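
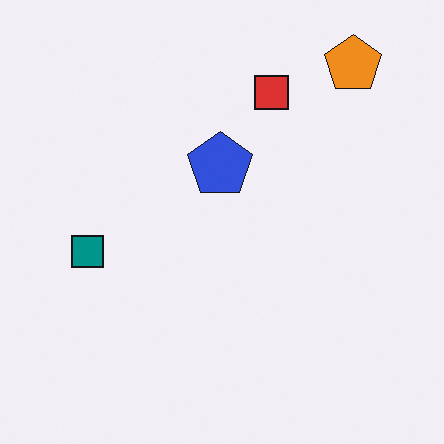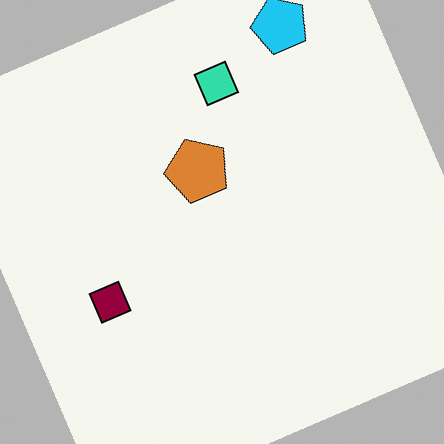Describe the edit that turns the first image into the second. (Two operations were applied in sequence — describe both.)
This is the original image rotated counter-clockwise by a moderate amount, then hue-shifted by a large amount.

Every shape is tilted by the same angle and the image corners show triangular fill wedges — a whole-image rotation by a non-right angle. Every shape's color has rotated by the same amount around the hue wheel — a uniform hue shift.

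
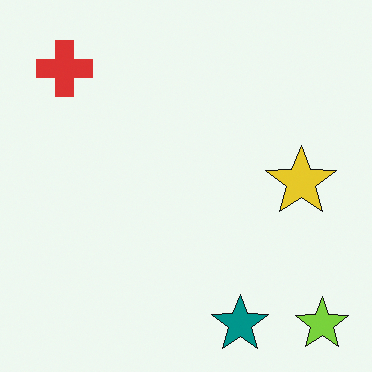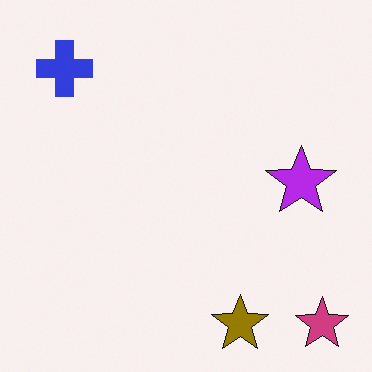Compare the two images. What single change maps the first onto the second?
The image was hue-shifted through roughly half the color wheel.

Every shape's color has rotated by the same amount around the hue wheel — a uniform hue shift.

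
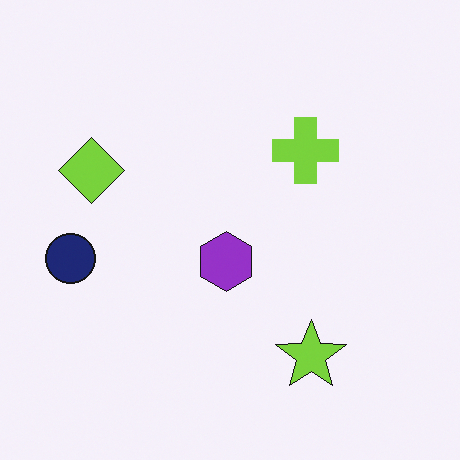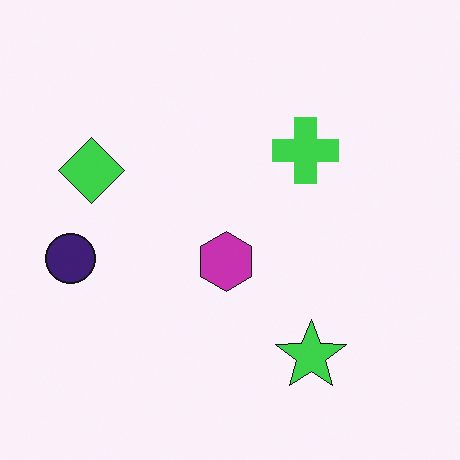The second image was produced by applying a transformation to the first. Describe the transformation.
It was hue-shifted slightly.

Every shape's color has rotated by the same amount around the hue wheel — a uniform hue shift.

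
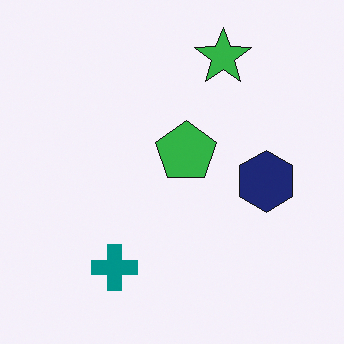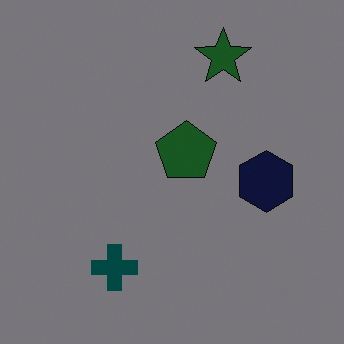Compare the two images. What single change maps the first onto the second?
The image was darkened a lot.

Every pixel — background and shapes alike — is uniformly darkened.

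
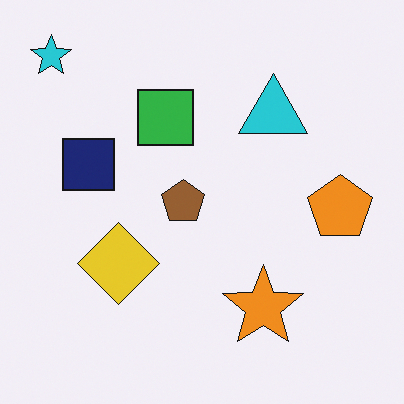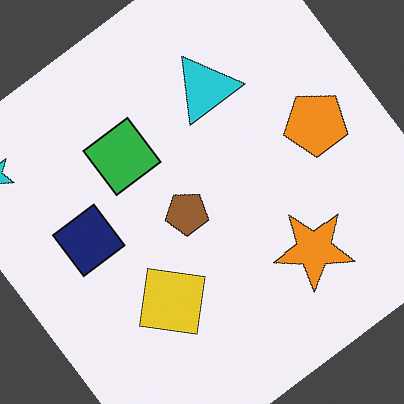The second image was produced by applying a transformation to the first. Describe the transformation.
The image was rotated counter-clockwise by a large amount — several tens of degrees.

Every shape is tilted by the same angle and the image corners show triangular fill wedges — a whole-image rotation by a non-right angle.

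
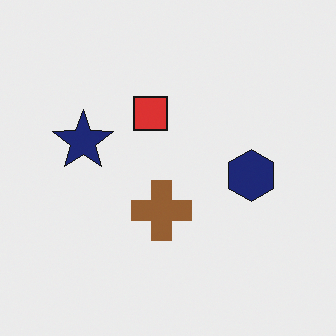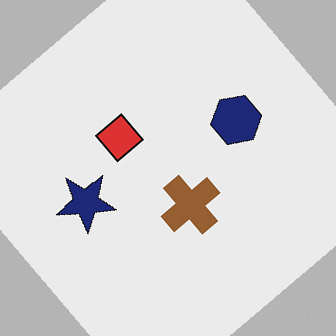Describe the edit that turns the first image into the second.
Rotated counter-clockwise by a large amount — several tens of degrees.

Every shape is tilted by the same angle and the image corners show triangular fill wedges — a whole-image rotation by a non-right angle.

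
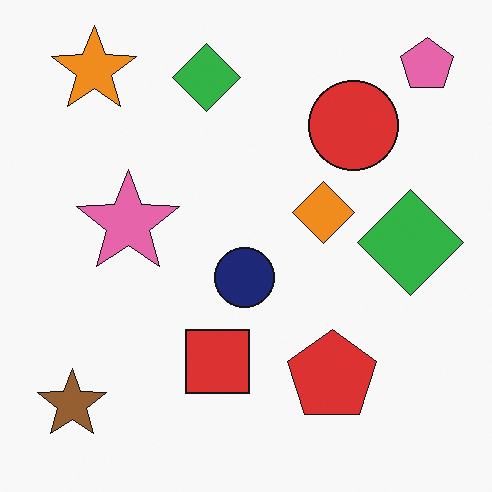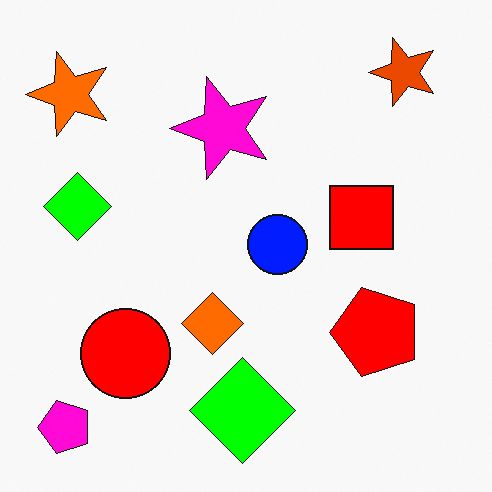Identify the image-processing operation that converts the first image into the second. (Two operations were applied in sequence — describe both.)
The transformation is: transposed (reflected across the top-left ↔ bottom-right diagonal), then heavily oversaturated.

Shapes have swapped their row and column positions — what was in the top-right is now in the bottom-left — a diagonal reflection. All colors are more vivid — a global saturation change.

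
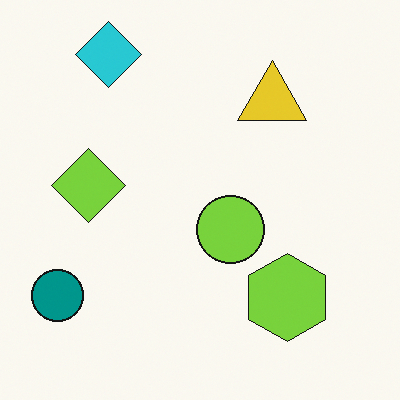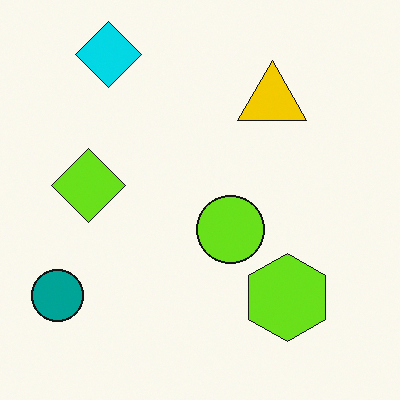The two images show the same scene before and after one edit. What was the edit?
It was slightly oversaturated.

All colors are more vivid — a global saturation change.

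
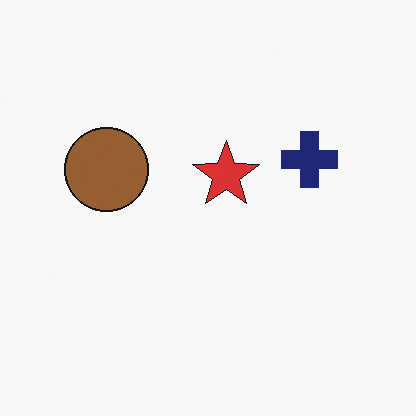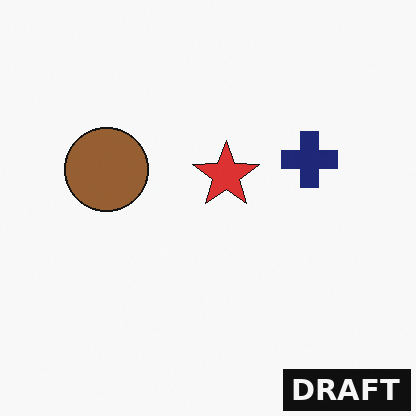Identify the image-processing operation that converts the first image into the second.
This is the original image watermarked with the text "DRAFT" in the lower-right corner.

A dark label reading "DRAFT" appears in the lower-right corner.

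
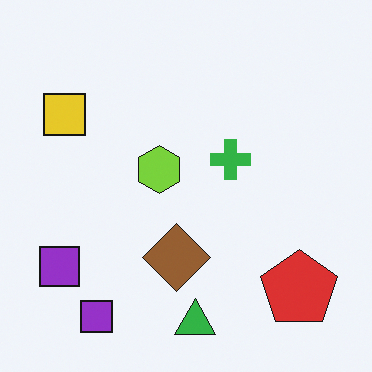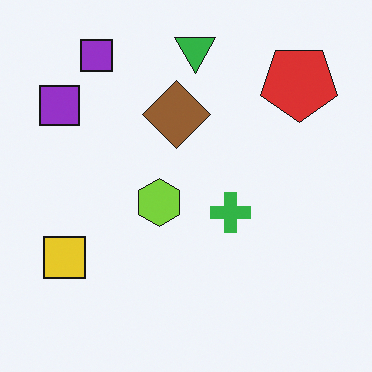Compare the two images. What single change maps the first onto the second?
Flipped vertically (top ↔ bottom).

The green triangle is in the bottom of the first image and the top of the second — shapes on opposite sides of the horizontal midline have swapped in a mirror flip.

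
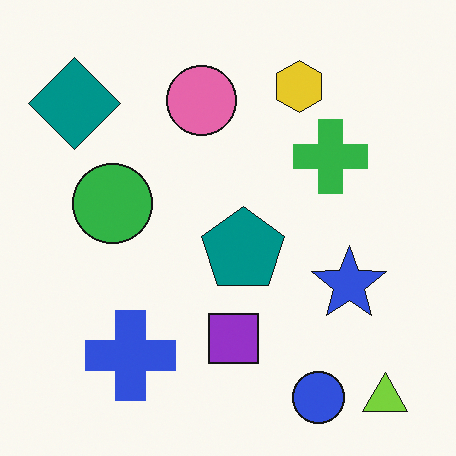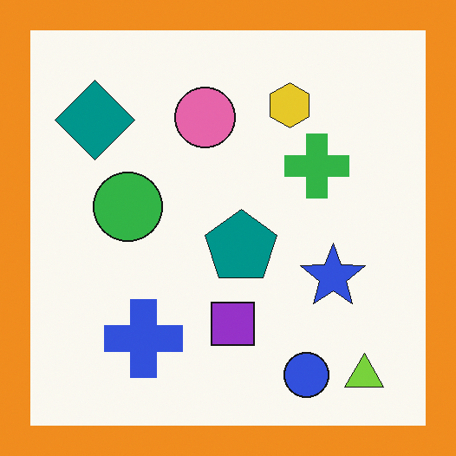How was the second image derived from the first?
This is the original image framed with a orange border.

A solid orange frame runs around the edge of the second image, with the content slightly shrunk inside it.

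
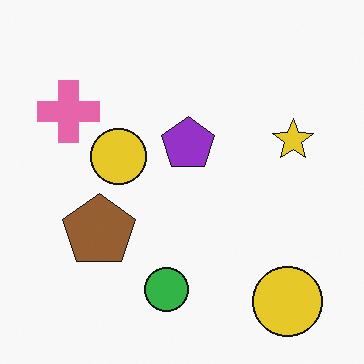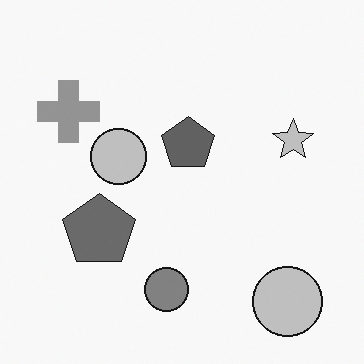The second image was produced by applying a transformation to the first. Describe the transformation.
It was converted to grayscale.

All color is removed — every shape is now a shade of grey.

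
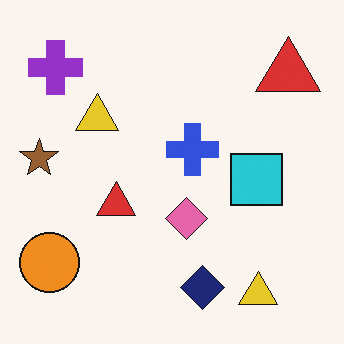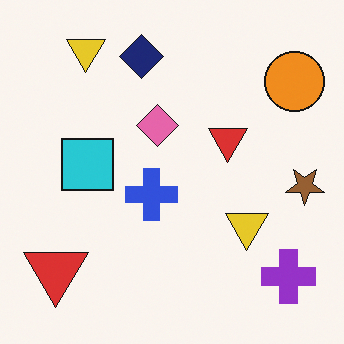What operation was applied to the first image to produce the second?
This is the original image rotated 180°.

The purple cross sits in the top-left of the first image and the bottom-right of the second — consistent with a whole-image 180° rotation.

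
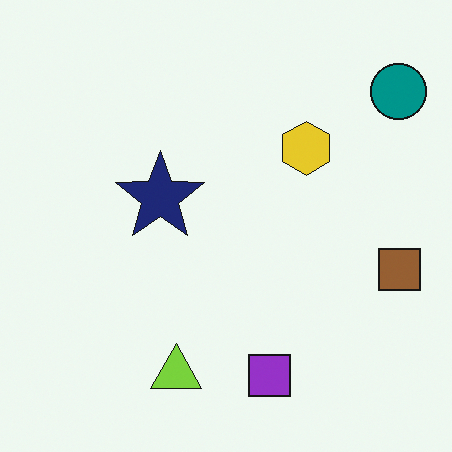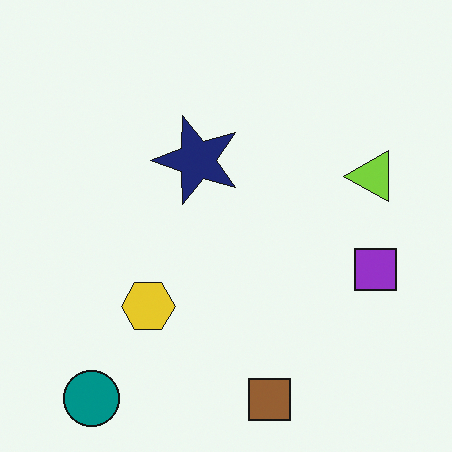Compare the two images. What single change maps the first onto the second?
The image was transposed (reflected across the top-left ↔ bottom-right diagonal).

Shapes have swapped their row and column positions — what was in the top-right is now in the bottom-left — a diagonal reflection.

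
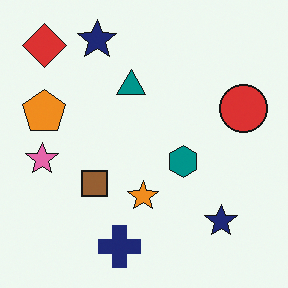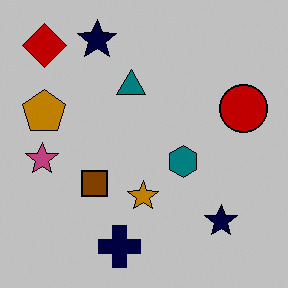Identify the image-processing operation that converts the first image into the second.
Aggressively posterized.

Each flat color has snapped to a coarser quantized level — most visibly, the near-white background has dropped to a flat grey.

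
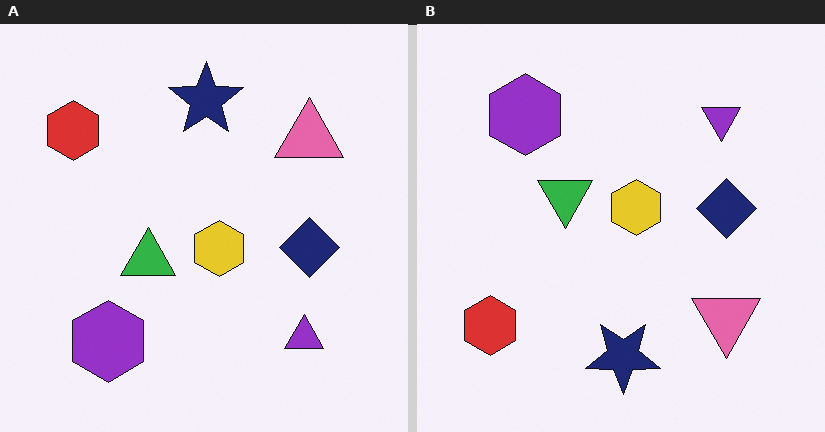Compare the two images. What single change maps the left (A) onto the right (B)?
Flipped vertically (top ↔ bottom).

The navy star is in the top of the left (A) image and the bottom of the right (B) — shapes on opposite sides of the horizontal midline have swapped in a mirror flip.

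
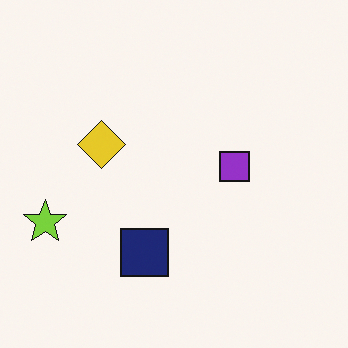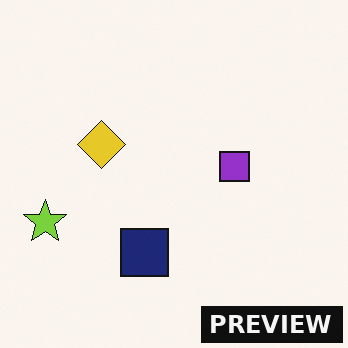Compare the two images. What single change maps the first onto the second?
It was watermarked with the text "PREVIEW" in the lower-right corner.

A dark label reading "PREVIEW" appears in the lower-right corner.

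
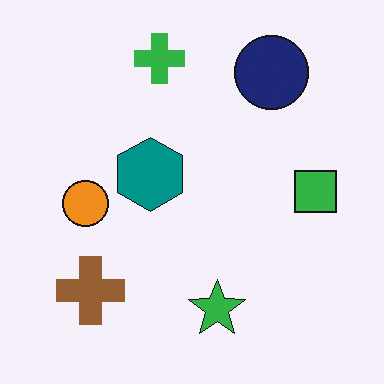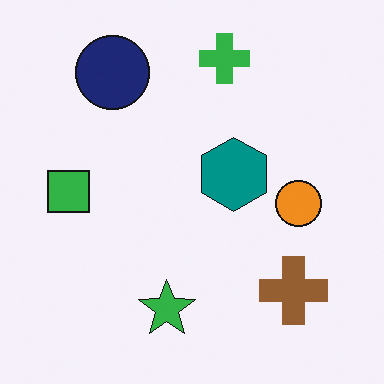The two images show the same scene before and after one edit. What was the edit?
The second image is the first flipped horizontally (left ↔ right).

The green square is in the right of the first image and the left of the second — shapes on opposite sides of the vertical midline have swapped in a mirror flip.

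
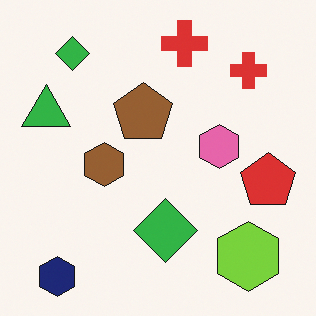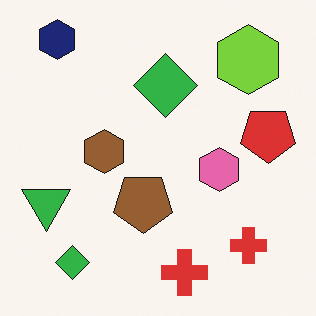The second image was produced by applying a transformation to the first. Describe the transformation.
The image was flipped vertically (top ↔ bottom).

The navy hexagon is in the bottom-left of the first image and the top-left of the second — shapes on opposite sides of the horizontal midline have swapped in a mirror flip.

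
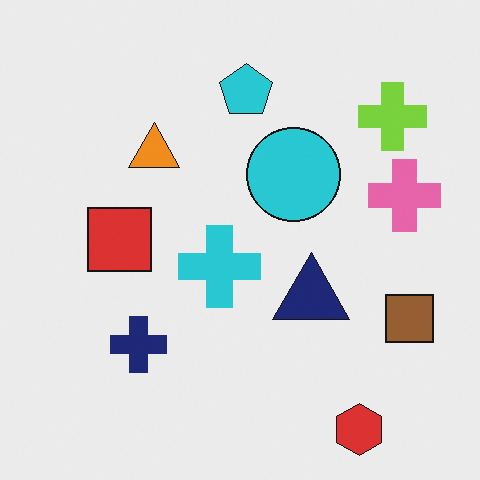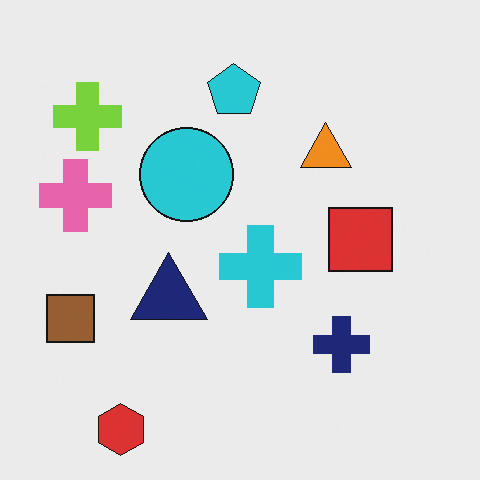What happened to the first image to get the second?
The image was flipped horizontally (left ↔ right).

The brown square is in the right of the first image and the left of the second — shapes on opposite sides of the vertical midline have swapped in a mirror flip.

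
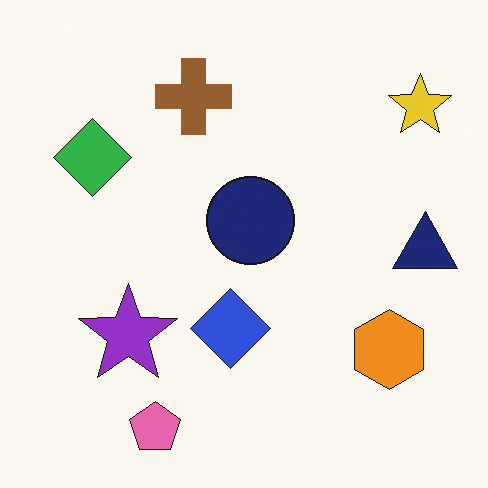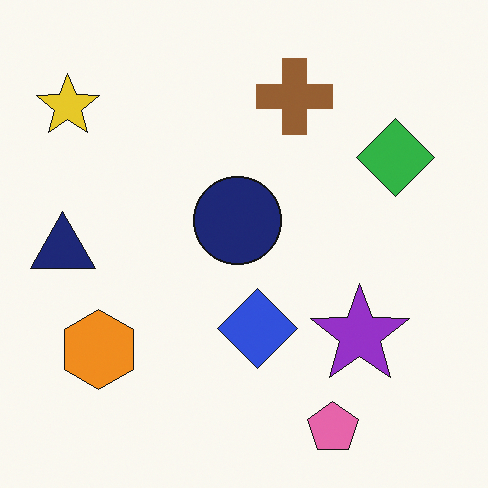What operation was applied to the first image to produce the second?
It was flipped horizontally (left ↔ right).

The navy triangle is in the right of the first image and the left of the second — shapes on opposite sides of the vertical midline have swapped in a mirror flip.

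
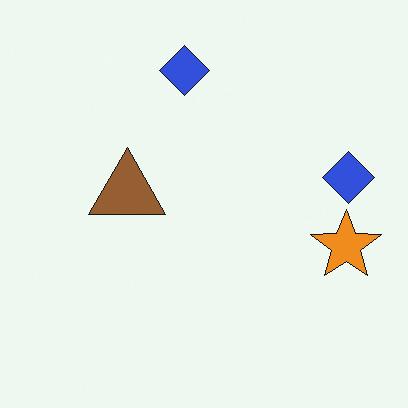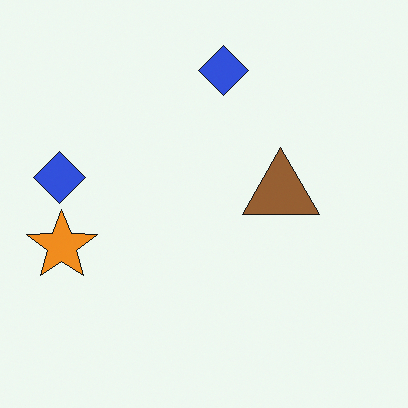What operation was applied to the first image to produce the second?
The image was flipped horizontally (left ↔ right).

The orange star is in the right of the first image and the left of the second — shapes on opposite sides of the vertical midline have swapped in a mirror flip.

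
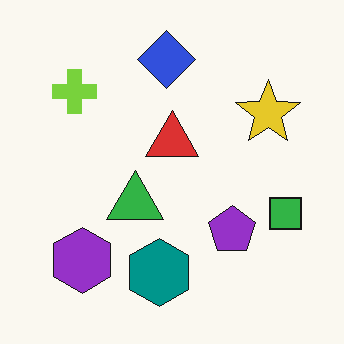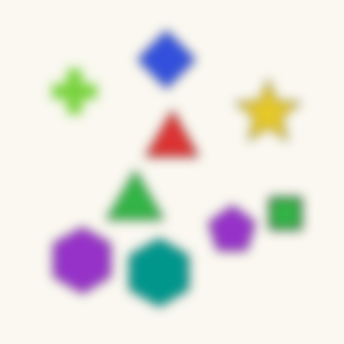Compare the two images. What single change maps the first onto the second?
This is the original image strongly gaussian-blurred.

Shape edges and outlines are uniformly softened across the whole image.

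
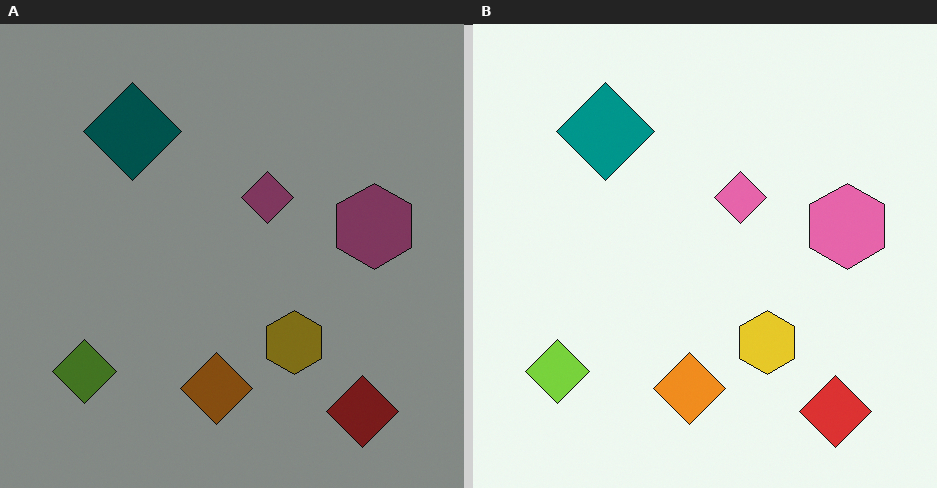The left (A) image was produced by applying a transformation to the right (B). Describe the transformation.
This is the original image substantially darkened.

Every pixel — background and shapes alike — is uniformly darkened.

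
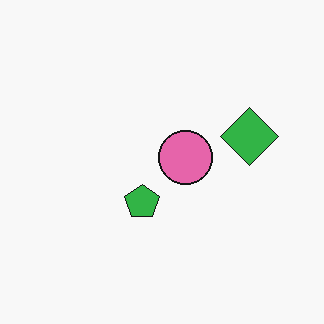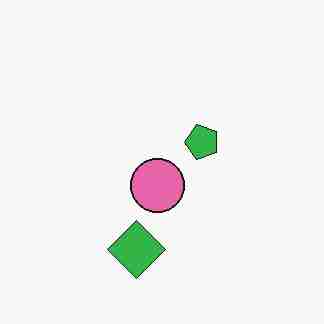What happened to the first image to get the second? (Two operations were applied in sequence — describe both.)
The transformation is: degraded with heavy JPEG compression, then transposed (reflected across the top-left ↔ bottom-right diagonal).

Blocky 8×8 compression artifacts appear around shape edges and the flat background shows ringing — characteristic JPEG degradation. Shapes have swapped their row and column positions — what was in the top-right is now in the bottom-left — a diagonal reflection.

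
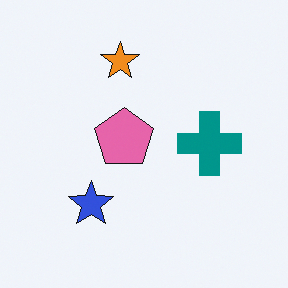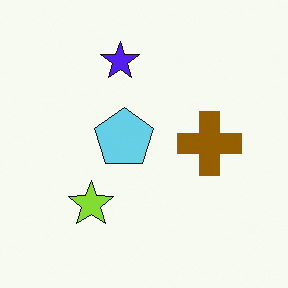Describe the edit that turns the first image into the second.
It was hue-shifted through roughly half the color wheel.

Every shape's color has rotated by the same amount around the hue wheel — a uniform hue shift.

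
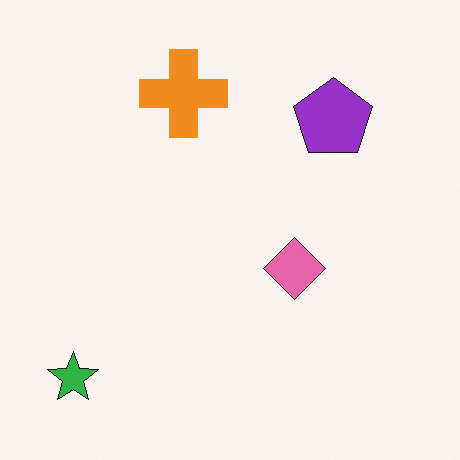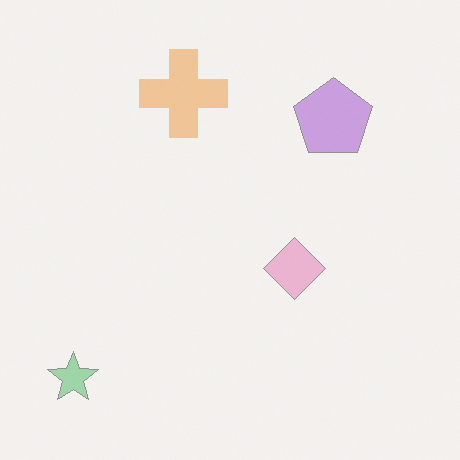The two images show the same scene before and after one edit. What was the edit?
The image was washed out (contrast reduced).

Tones are pushed toward mid-grey across the whole image — a global contrast change.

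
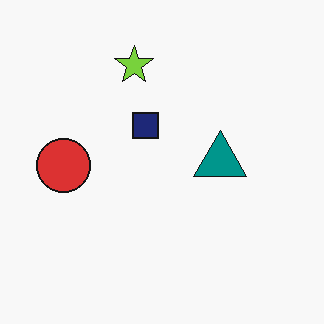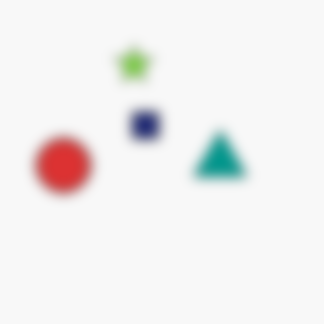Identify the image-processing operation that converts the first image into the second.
The second image is the first heavily blurred.

Shape edges and outlines are uniformly softened across the whole image.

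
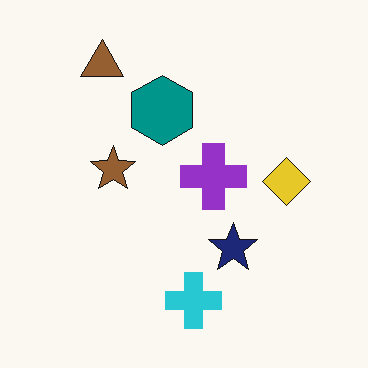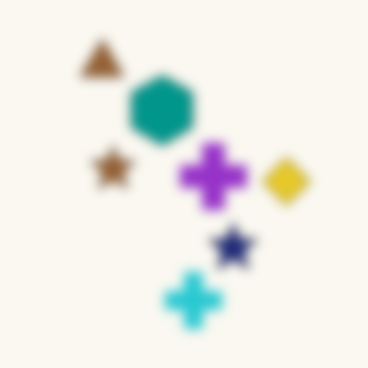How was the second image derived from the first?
This is the original image strongly gaussian-blurred.

Shape edges and outlines are uniformly softened across the whole image.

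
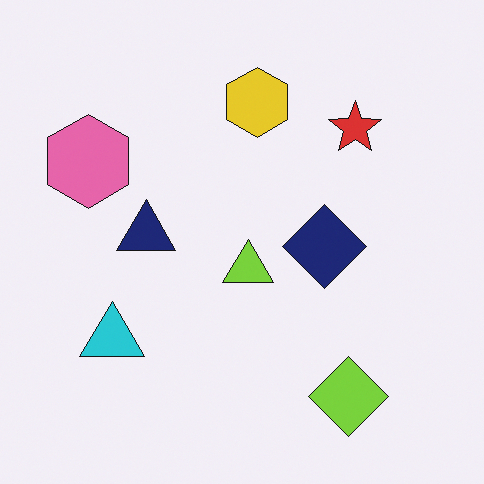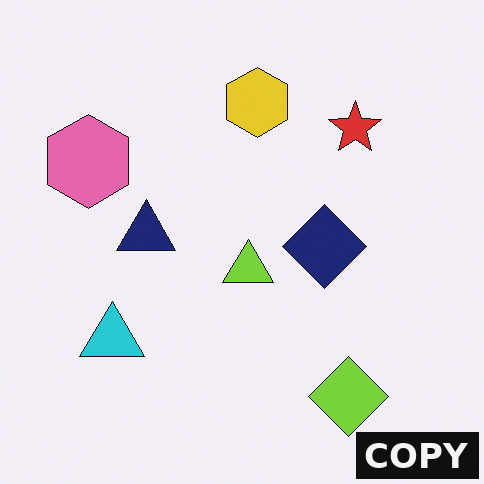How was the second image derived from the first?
Watermarked with the text "COPY" in the lower-right corner.

A dark label reading "COPY" appears in the lower-right corner.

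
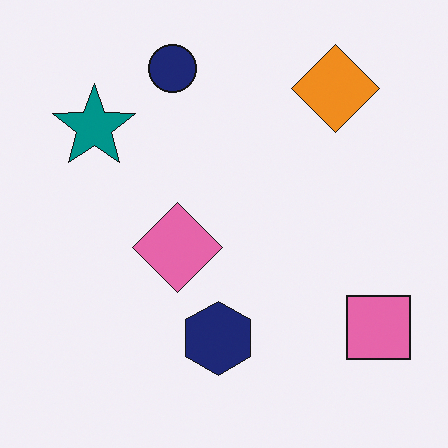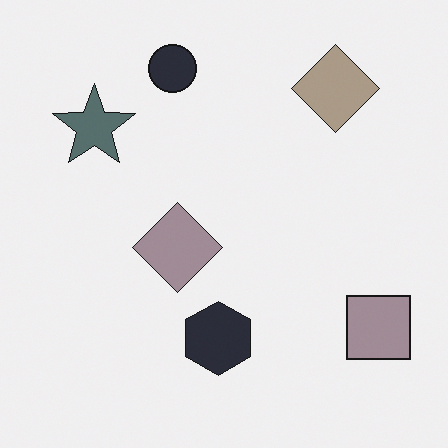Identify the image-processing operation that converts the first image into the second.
The image was made much more muted (saturation change).

All colors are more muted and greyish — a global saturation change.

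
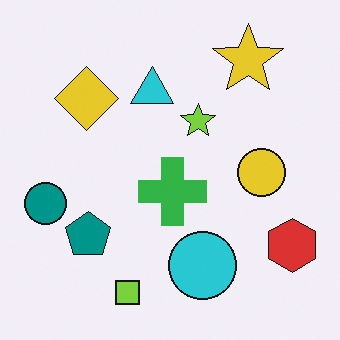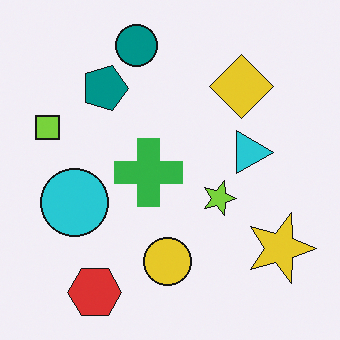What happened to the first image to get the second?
The image was rotated 90° clockwise.

The red hexagon sits in the bottom-right of the first image and the bottom-left of the second — consistent with a whole-image 90° clockwise rotation.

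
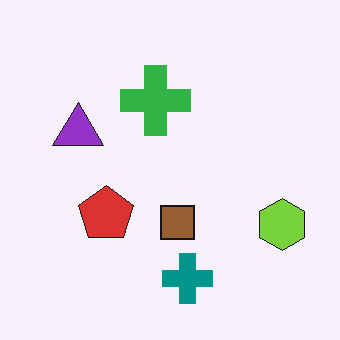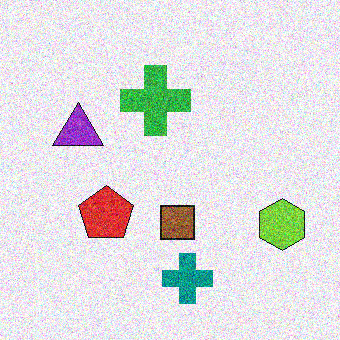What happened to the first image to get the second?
The image was degraded with heavy additive noise.

Random speckle covers the whole image, including the flat background.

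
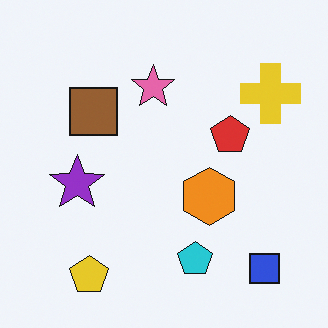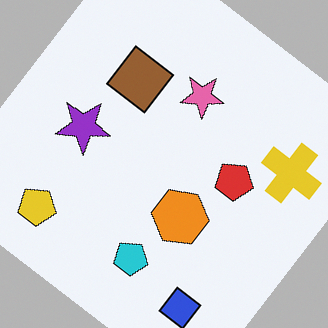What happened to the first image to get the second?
Rotated clockwise by a large amount — several tens of degrees.

Every shape is tilted by the same angle and the image corners show triangular fill wedges — a whole-image rotation by a non-right angle.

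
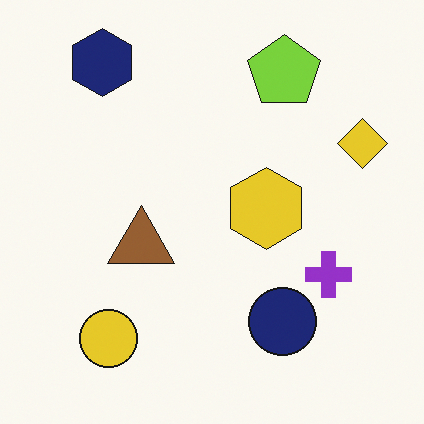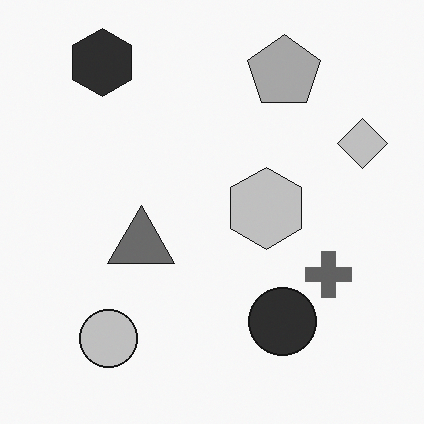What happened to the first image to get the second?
The transformation is: converted to grayscale.

All color is removed — every shape is now a shade of grey.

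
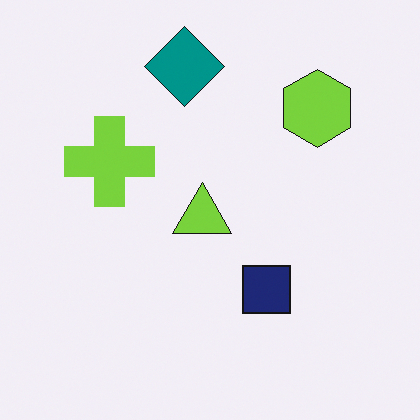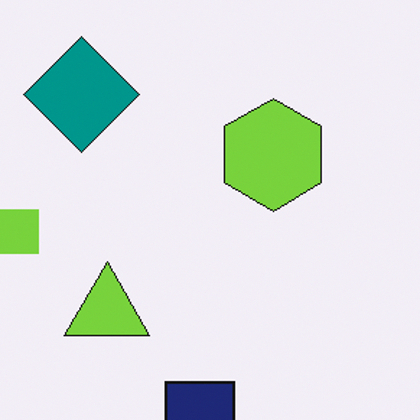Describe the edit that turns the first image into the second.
The second image is the first cropped slightly and scaled back up.

The visible shapes are larger and the field of view is narrower; shapes near the original edges may be partly or wholly outside the frame — a crop-and-rescale.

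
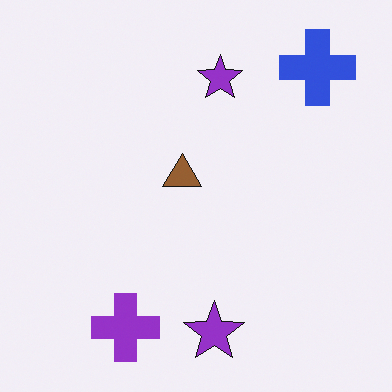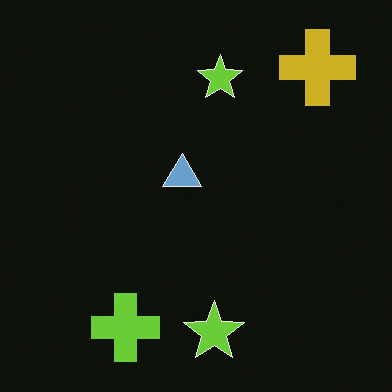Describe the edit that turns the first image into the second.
The second image is the first color-inverted (negative).

The light background has become dark and every shape's color is its complement — a photographic negative.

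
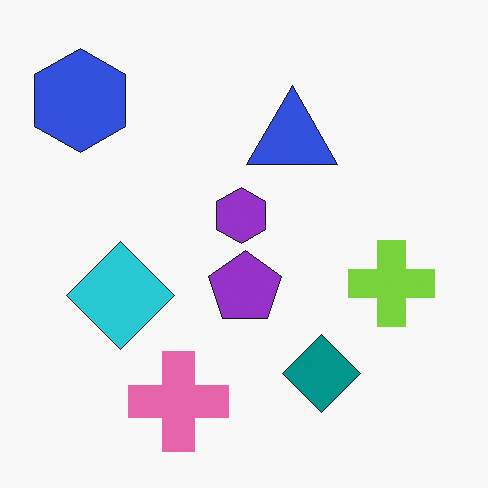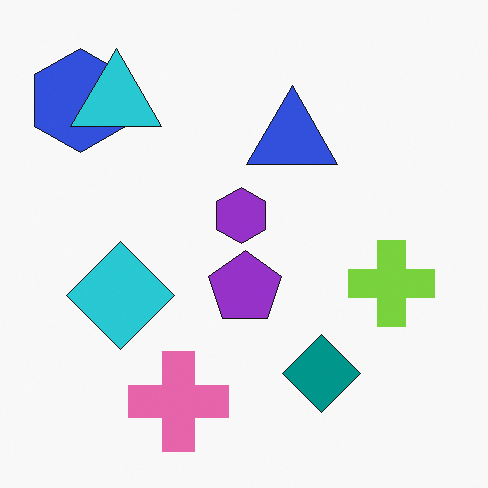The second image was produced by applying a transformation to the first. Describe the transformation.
Overlaid with an additional cyan triangle.

A cyan triangle appears in the second image that is absent from the first.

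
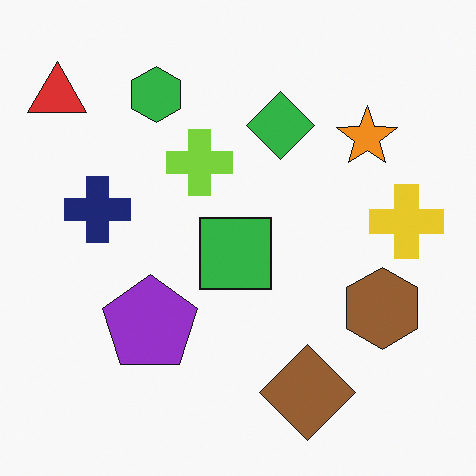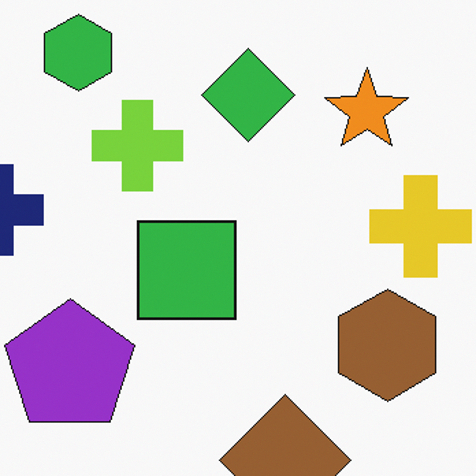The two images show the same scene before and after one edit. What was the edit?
The transformation is: cropped slightly and scaled back up.

The visible shapes are larger and the field of view is narrower; shapes near the original edges may be partly or wholly outside the frame — a crop-and-rescale.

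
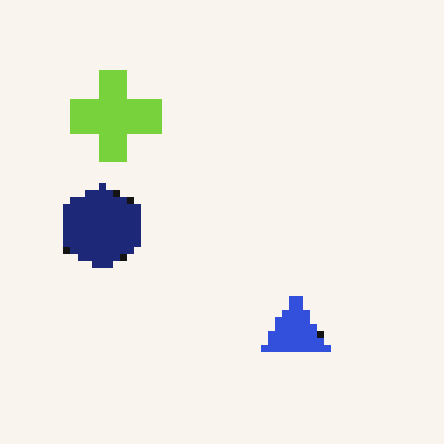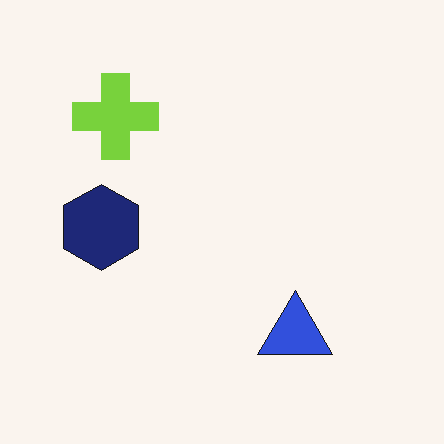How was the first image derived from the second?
The first image is the second moderately pixelated.

Shapes are reduced to large square blocks; fine edges and outlines are lost — a downscale-then-upscale (mosaic) effect.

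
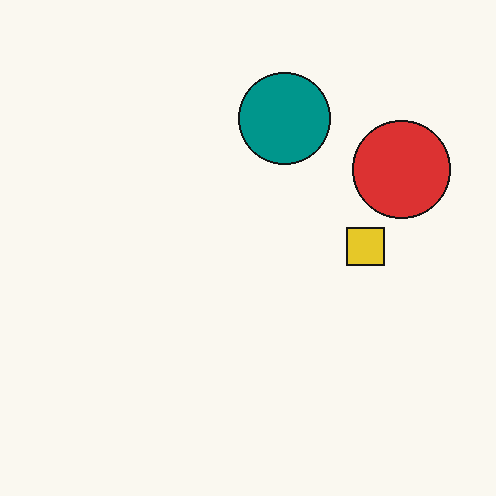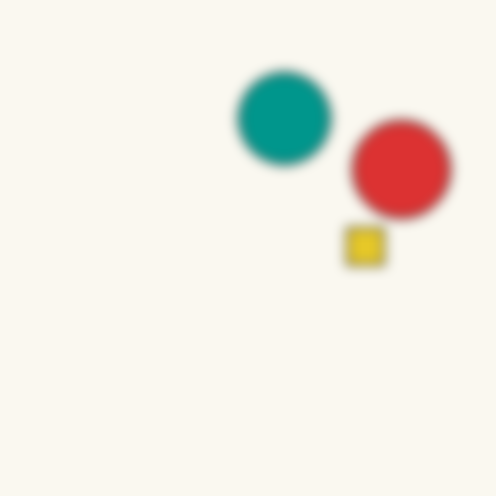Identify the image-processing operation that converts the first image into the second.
This is the original image strongly gaussian-blurred.

Shape edges and outlines are uniformly softened across the whole image.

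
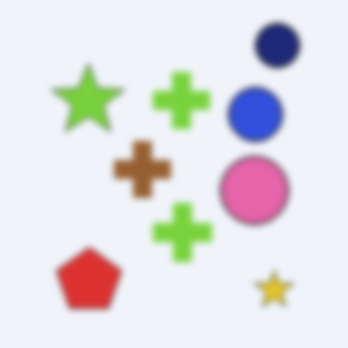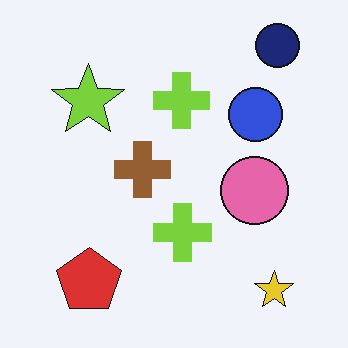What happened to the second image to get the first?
Noticeably gaussian-blurred.

Shape edges and outlines are uniformly softened across the whole image.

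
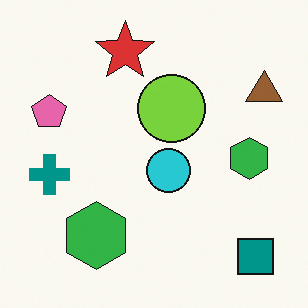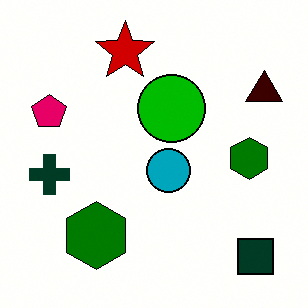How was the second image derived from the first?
The image was given much higher contrast.

Tones are pushed away from mid-grey across the whole image — a global contrast change.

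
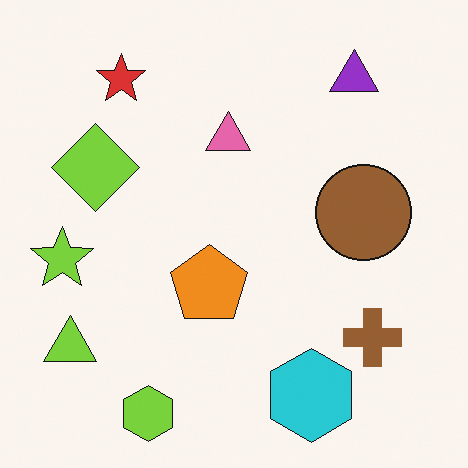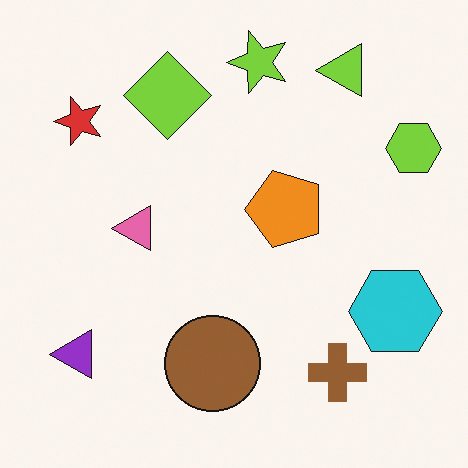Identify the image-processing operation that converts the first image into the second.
The second image is the first transposed (reflected across the top-left ↔ bottom-right diagonal).

Shapes have swapped their row and column positions — what was in the top-right is now in the bottom-left — a diagonal reflection.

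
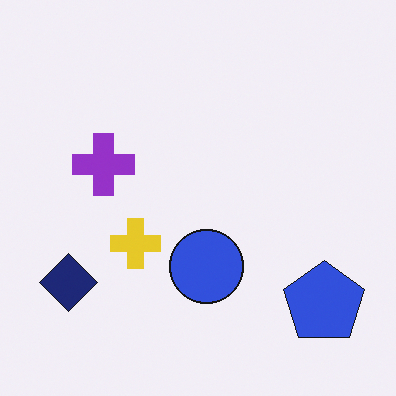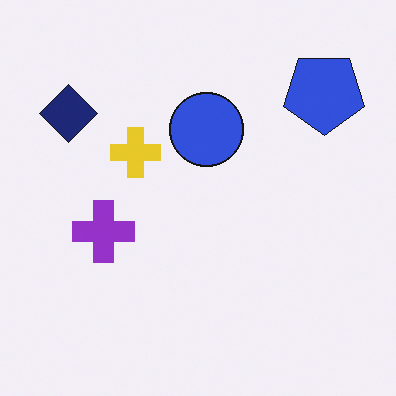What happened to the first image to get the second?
This is the original image flipped vertically (top ↔ bottom).

The blue pentagon is in the bottom-right of the first image and the top-right of the second — shapes on opposite sides of the horizontal midline have swapped in a mirror flip.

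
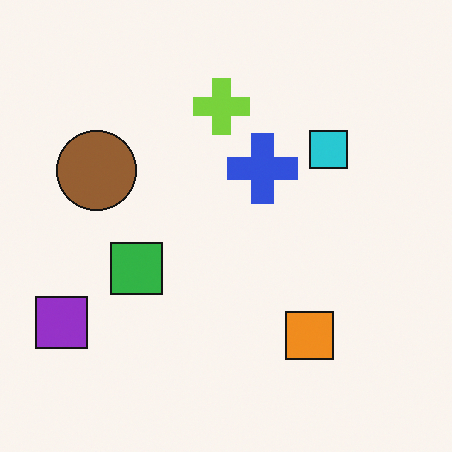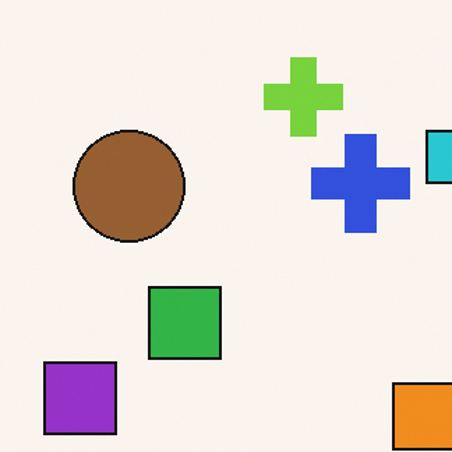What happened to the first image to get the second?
Cropped slightly and scaled back up.

The visible shapes are larger and the field of view is narrower; shapes near the original edges may be partly or wholly outside the frame — a crop-and-rescale.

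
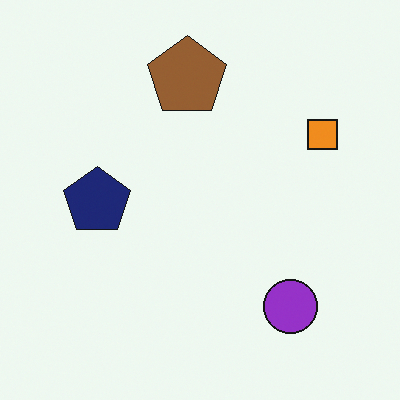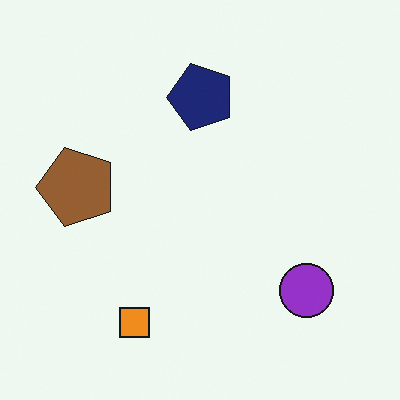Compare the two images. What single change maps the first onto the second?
This is the original image transposed (reflected across the top-left ↔ bottom-right diagonal).

Shapes have swapped their row and column positions — what was in the top-right is now in the bottom-left — a diagonal reflection.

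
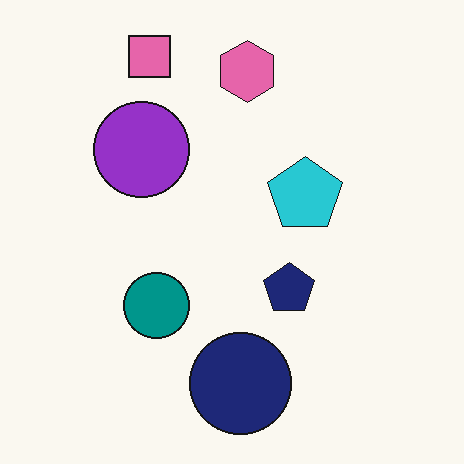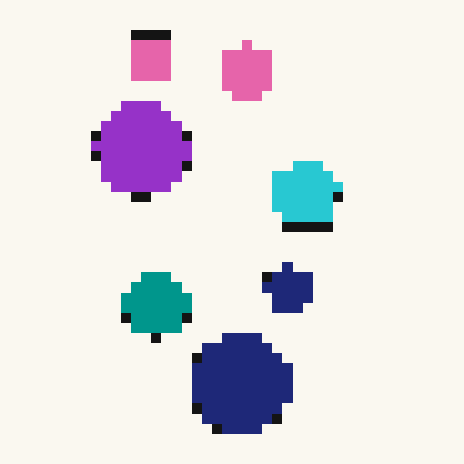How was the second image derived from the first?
It was coarsely pixelated.

Shapes are reduced to large square blocks; fine edges and outlines are lost — a downscale-then-upscale (mosaic) effect.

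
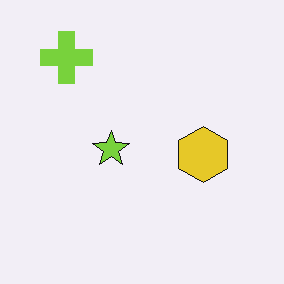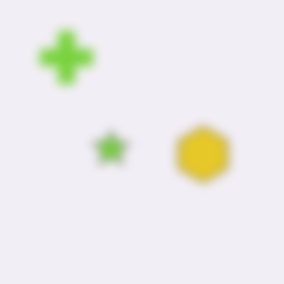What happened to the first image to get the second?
The second image is the first heavily blurred.

Shape edges and outlines are uniformly softened across the whole image.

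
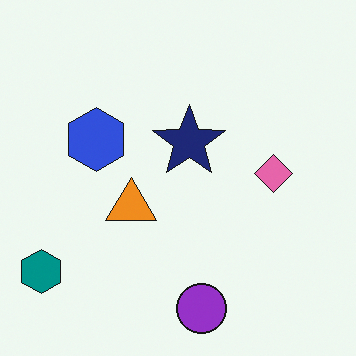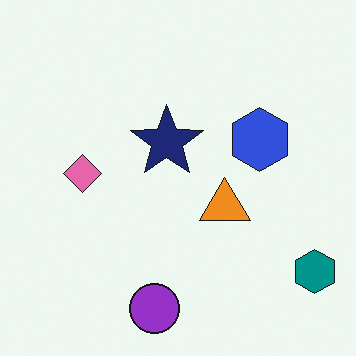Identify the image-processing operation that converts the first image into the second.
It was flipped horizontally (left ↔ right).

The teal hexagon is in the bottom-left of the first image and the bottom-right of the second — shapes on opposite sides of the vertical midline have swapped in a mirror flip.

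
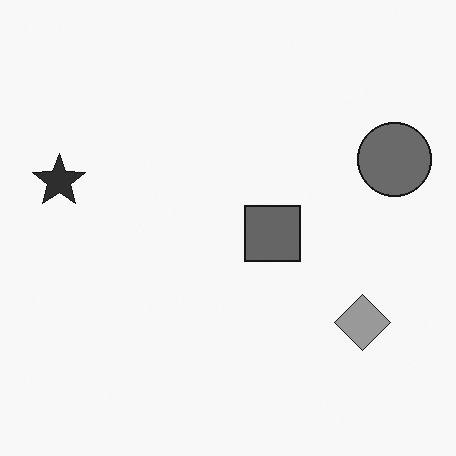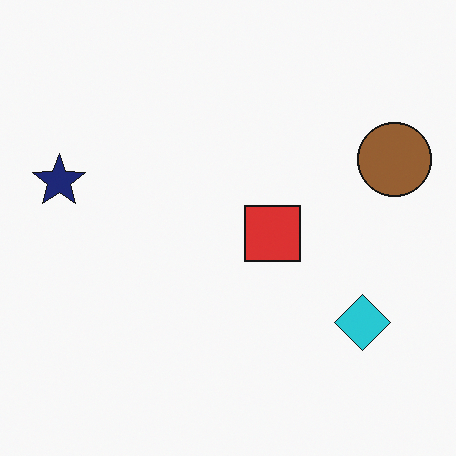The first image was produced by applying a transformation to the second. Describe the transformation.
This is the original image converted to grayscale.

All color is removed — every shape is now a shade of grey.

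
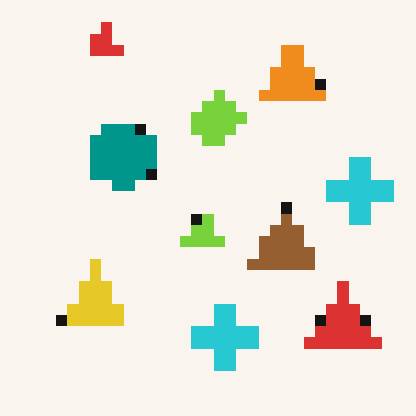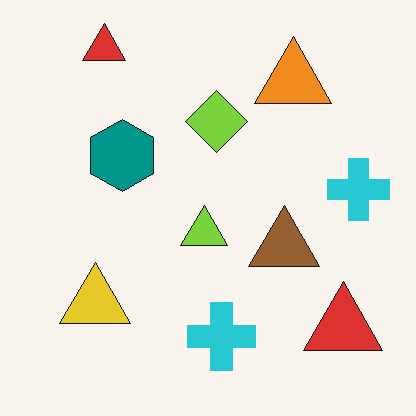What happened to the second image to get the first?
The first image is the second coarsely pixelated.

Shapes are reduced to large square blocks; fine edges and outlines are lost — a downscale-then-upscale (mosaic) effect.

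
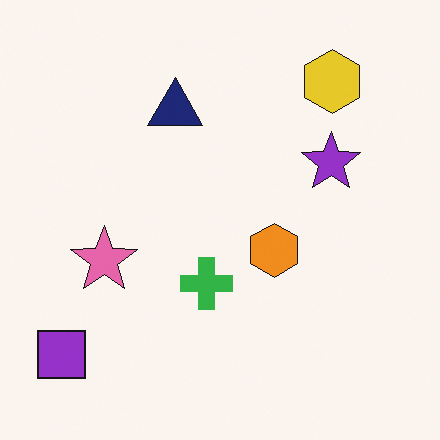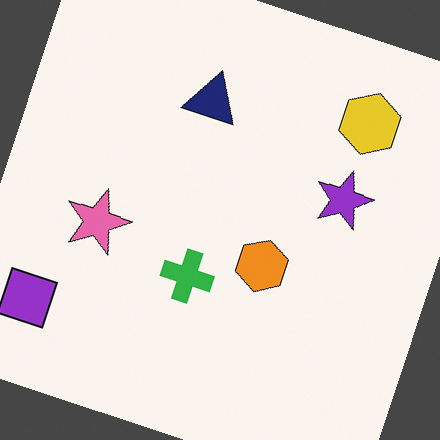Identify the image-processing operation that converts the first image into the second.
It was rotated clockwise by a moderate amount.

Every shape is tilted by the same angle and the image corners show triangular fill wedges — a whole-image rotation by a non-right angle.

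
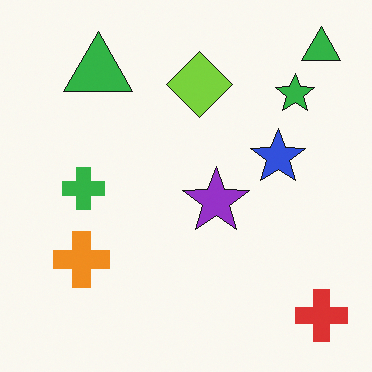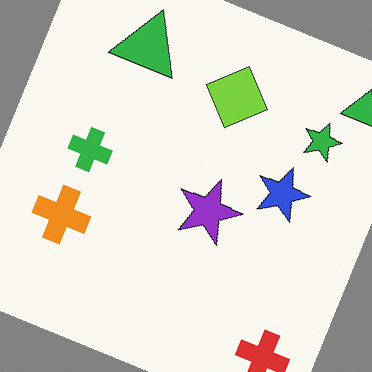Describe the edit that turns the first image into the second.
The second image is the first rotated clockwise by a clearly visible amount.

Every shape is tilted by the same angle and the image corners show triangular fill wedges — a whole-image rotation by a non-right angle.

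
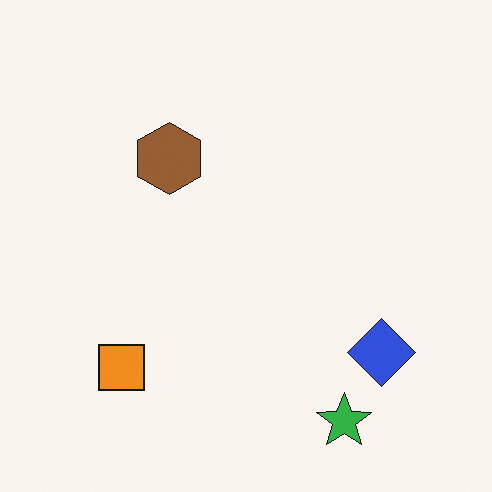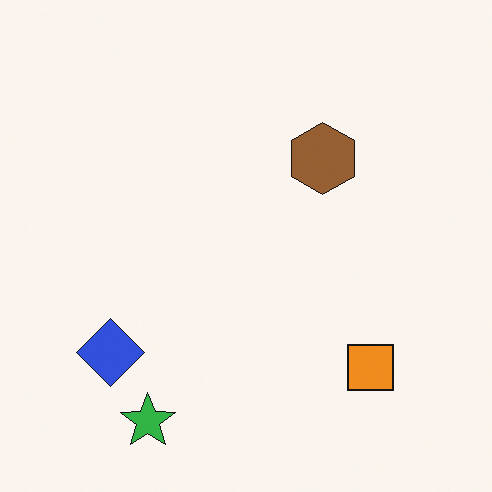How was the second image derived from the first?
The image was flipped horizontally (left ↔ right).

The blue diamond is in the bottom-right of the first image and the bottom-left of the second — shapes on opposite sides of the vertical midline have swapped in a mirror flip.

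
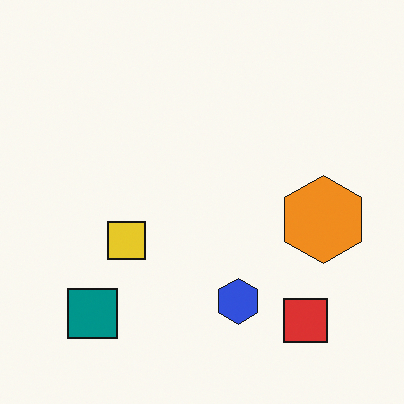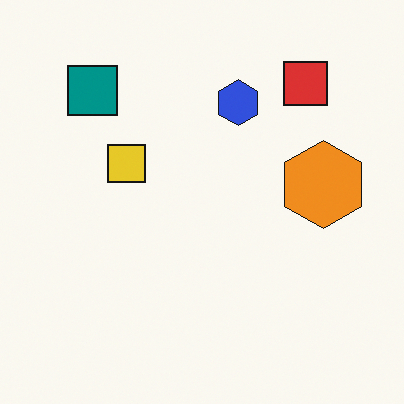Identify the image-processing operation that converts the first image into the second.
The transformation is: flipped vertically (top ↔ bottom).

The red square is in the bottom-right of the first image and the top-right of the second — shapes on opposite sides of the horizontal midline have swapped in a mirror flip.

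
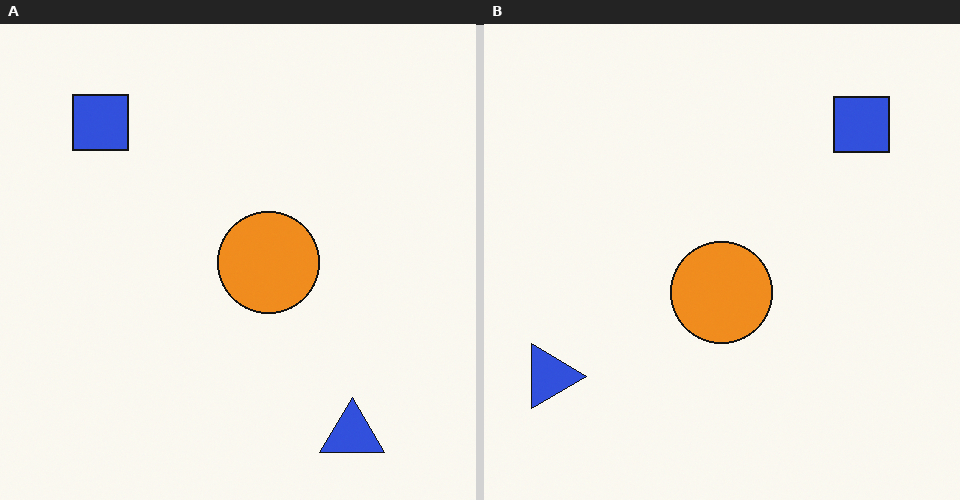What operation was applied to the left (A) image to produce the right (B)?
It was rotated 90° clockwise.

The blue triangle sits in the bottom-right of the left (A) image and the bottom-left of the right (B) — consistent with a whole-image 90° clockwise rotation.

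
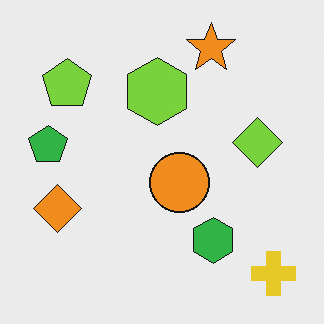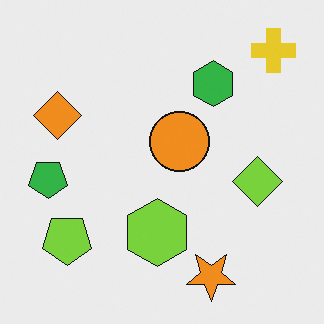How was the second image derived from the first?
Flipped vertically (top ↔ bottom).

The orange star is in the top of the first image and the bottom of the second — shapes on opposite sides of the horizontal midline have swapped in a mirror flip.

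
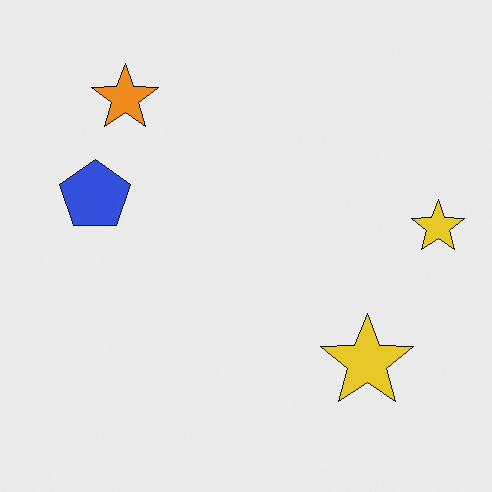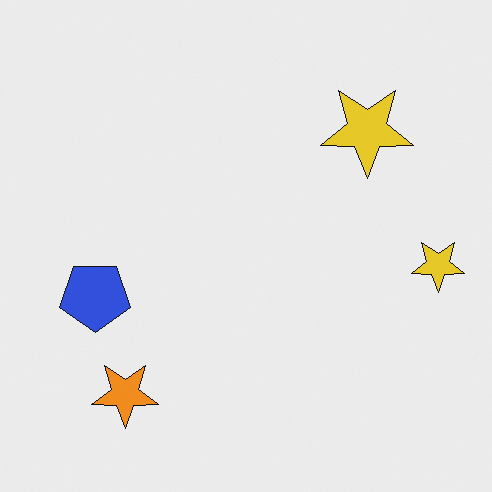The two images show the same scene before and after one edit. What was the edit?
This is the original image flipped vertically (top ↔ bottom).

The orange star is in the top-left of the first image and the bottom-left of the second — shapes on opposite sides of the horizontal midline have swapped in a mirror flip.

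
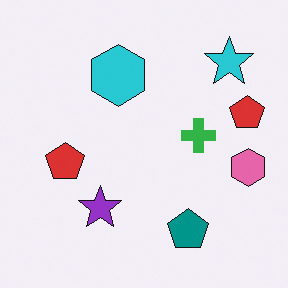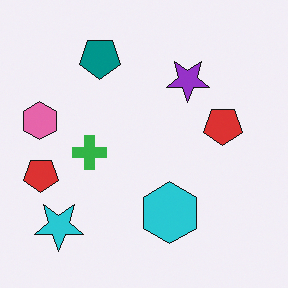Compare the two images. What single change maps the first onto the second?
The second image is the first rotated 180°.

The cyan star sits in the top-right of the first image and the bottom-left of the second — consistent with a whole-image 180° rotation.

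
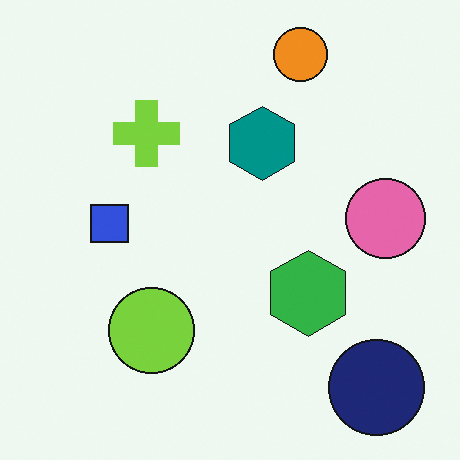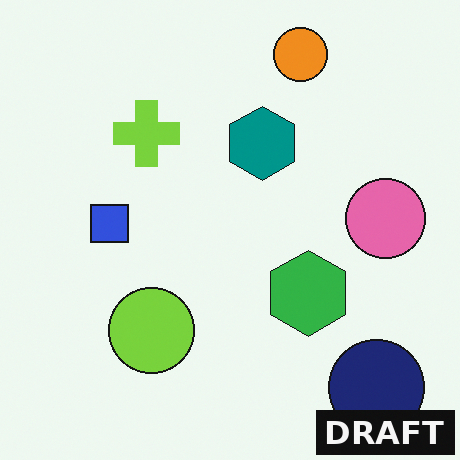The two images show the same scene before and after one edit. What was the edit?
The image was watermarked with the text "DRAFT" in the lower-right corner.

A dark label reading "DRAFT" appears in the lower-right corner.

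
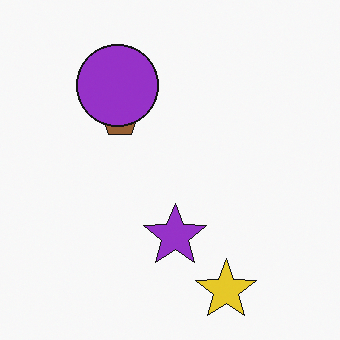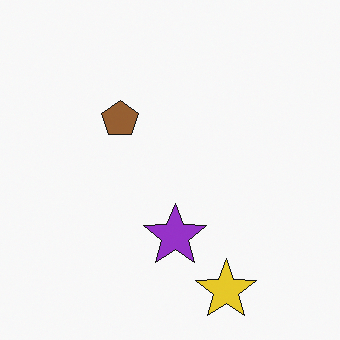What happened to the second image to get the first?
This is the original image overlaid with an additional purple circle.

A purple circle appears in the first image that is absent from the second.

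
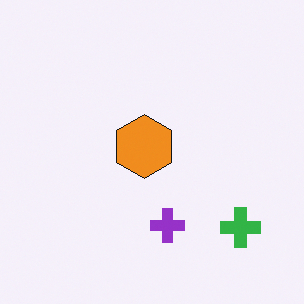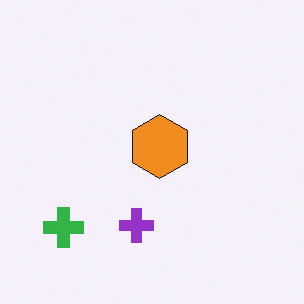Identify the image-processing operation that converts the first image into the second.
The transformation is: flipped horizontally (left ↔ right).

The green cross is in the bottom-right of the first image and the bottom-left of the second — shapes on opposite sides of the vertical midline have swapped in a mirror flip.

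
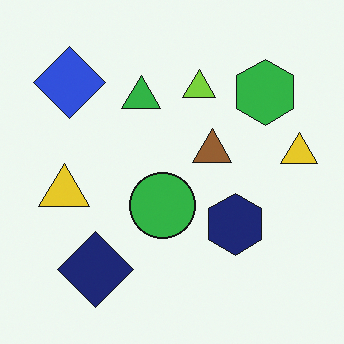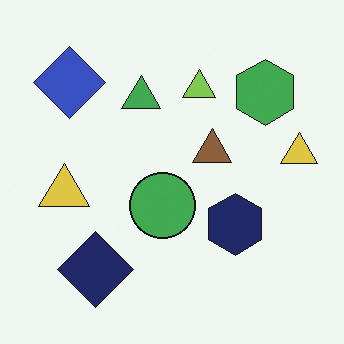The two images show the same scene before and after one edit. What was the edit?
The transformation is: slightly desaturated.

All colors are more muted and greyish — a global saturation change.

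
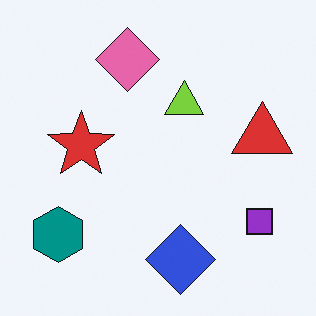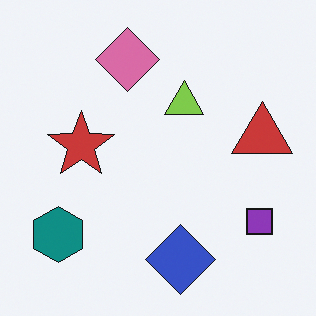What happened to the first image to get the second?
The image was slightly desaturated.

All colors are more muted and greyish — a global saturation change.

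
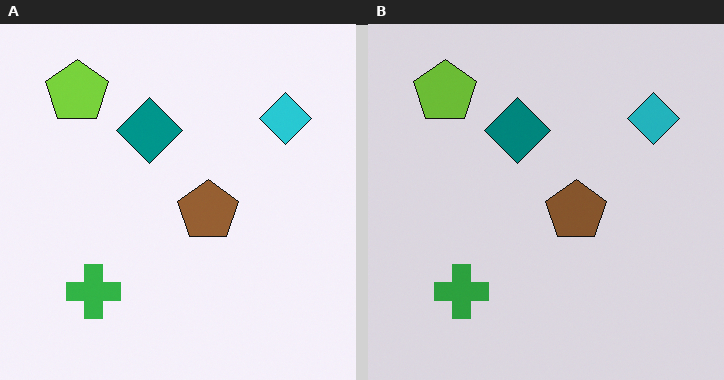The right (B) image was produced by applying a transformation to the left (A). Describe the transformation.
This is the original image slightly darkened.

Every pixel — background and shapes alike — is uniformly darkened.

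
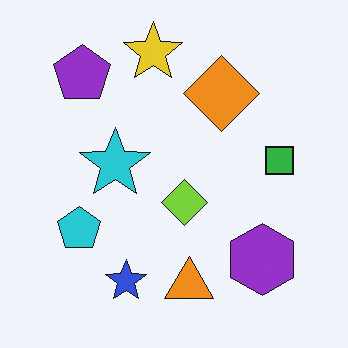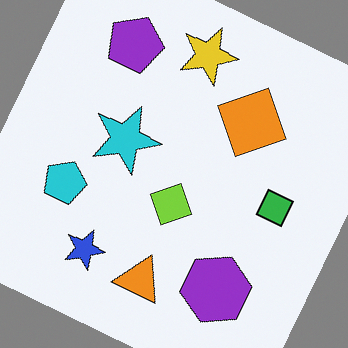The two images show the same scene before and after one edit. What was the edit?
The transformation is: rotated clockwise by a moderate amount.

Every shape is tilted by the same angle and the image corners show triangular fill wedges — a whole-image rotation by a non-right angle.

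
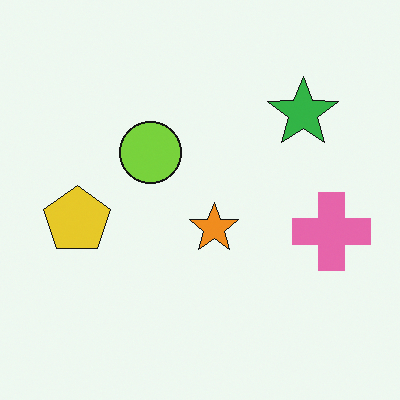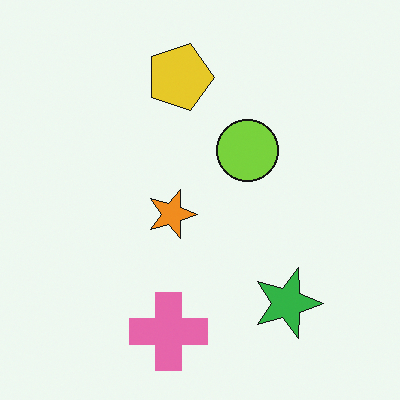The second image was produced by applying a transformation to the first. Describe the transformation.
It was rotated 90° clockwise.

The green star sits in the top-right of the first image and the bottom-right of the second — consistent with a whole-image 90° clockwise rotation.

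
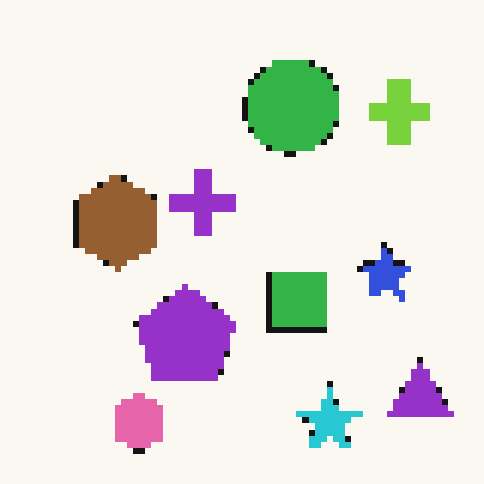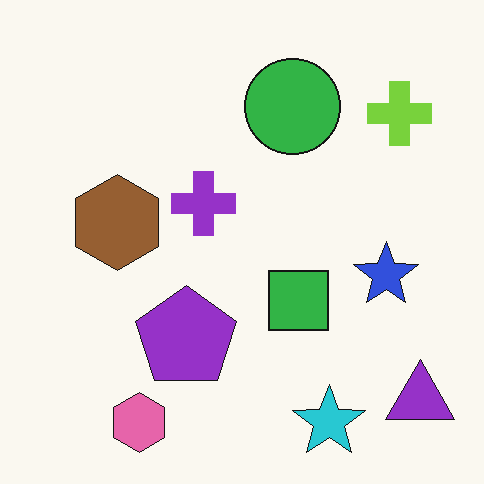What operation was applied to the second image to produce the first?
The image was moderately pixelated.

Shapes are reduced to large square blocks; fine edges and outlines are lost — a downscale-then-upscale (mosaic) effect.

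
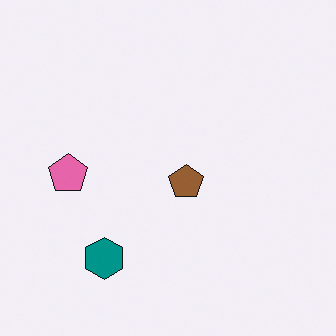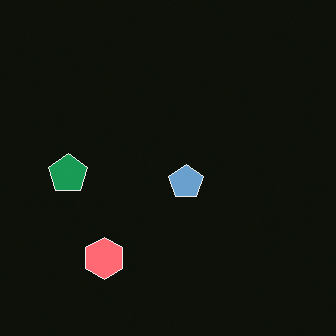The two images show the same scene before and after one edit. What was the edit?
The image was color-inverted (negative).

The light background has become dark and every shape's color is its complement — a photographic negative.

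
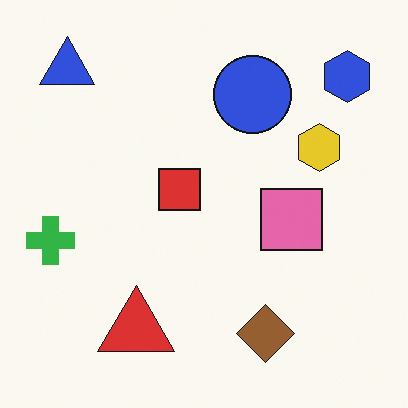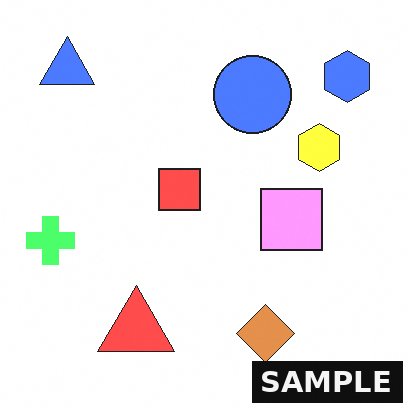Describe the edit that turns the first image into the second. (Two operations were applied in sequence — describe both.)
It was brightened a lot, then watermarked with the text "SAMPLE" in the lower-right corner.

Every pixel — background and shapes alike — is uniformly brightened. A dark label reading "SAMPLE" appears in the lower-right corner.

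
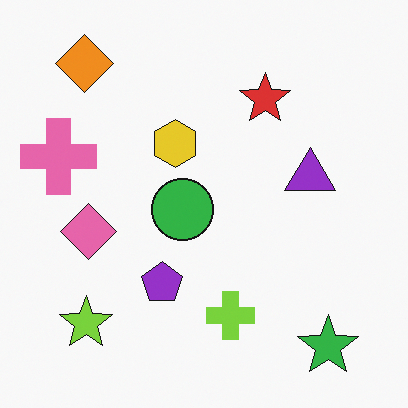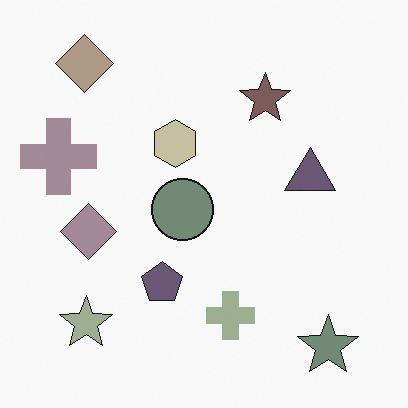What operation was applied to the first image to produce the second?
The second image is the first heavily desaturated.

All colors are more muted and greyish — a global saturation change.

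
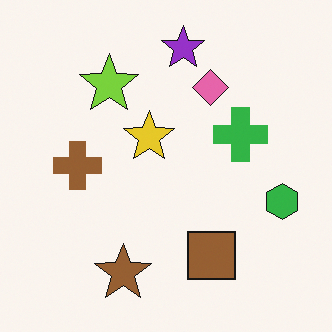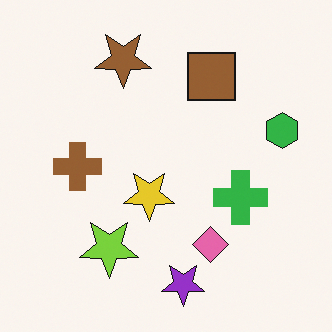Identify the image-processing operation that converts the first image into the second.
The image was flipped vertically (top ↔ bottom).

The purple star is in the top of the first image and the bottom of the second — shapes on opposite sides of the horizontal midline have swapped in a mirror flip.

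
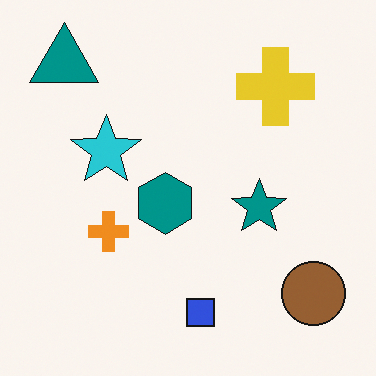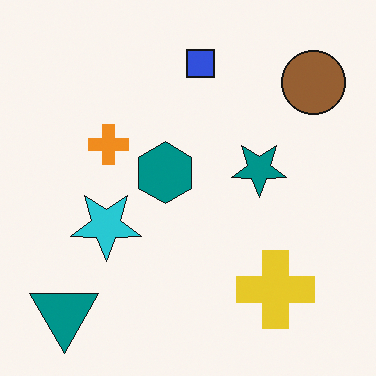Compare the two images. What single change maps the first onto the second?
This is the original image flipped vertically (top ↔ bottom).

The teal triangle is in the top-left of the first image and the bottom-left of the second — shapes on opposite sides of the horizontal midline have swapped in a mirror flip.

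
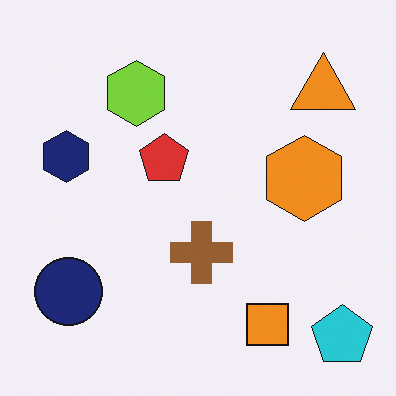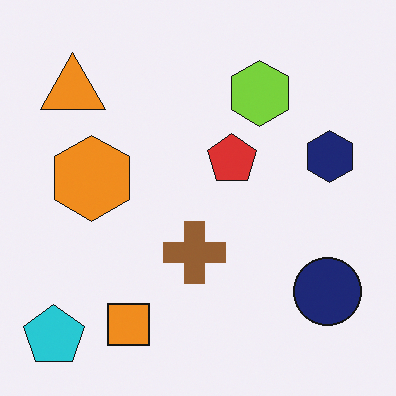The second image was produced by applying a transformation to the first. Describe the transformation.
The second image is the first flipped horizontally (left ↔ right).

The cyan pentagon is in the bottom-right of the first image and the bottom-left of the second — shapes on opposite sides of the vertical midline have swapped in a mirror flip.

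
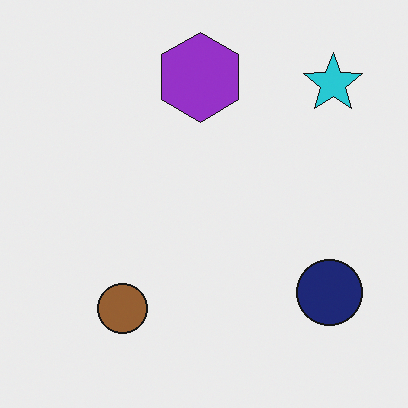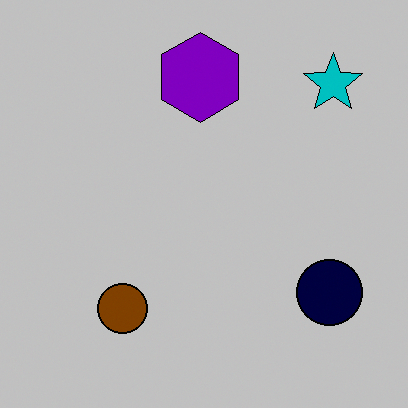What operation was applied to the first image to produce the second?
The transformation is: aggressively posterized.

Each flat color has snapped to a coarser quantized level — most visibly, the near-white background has dropped to a flat grey.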